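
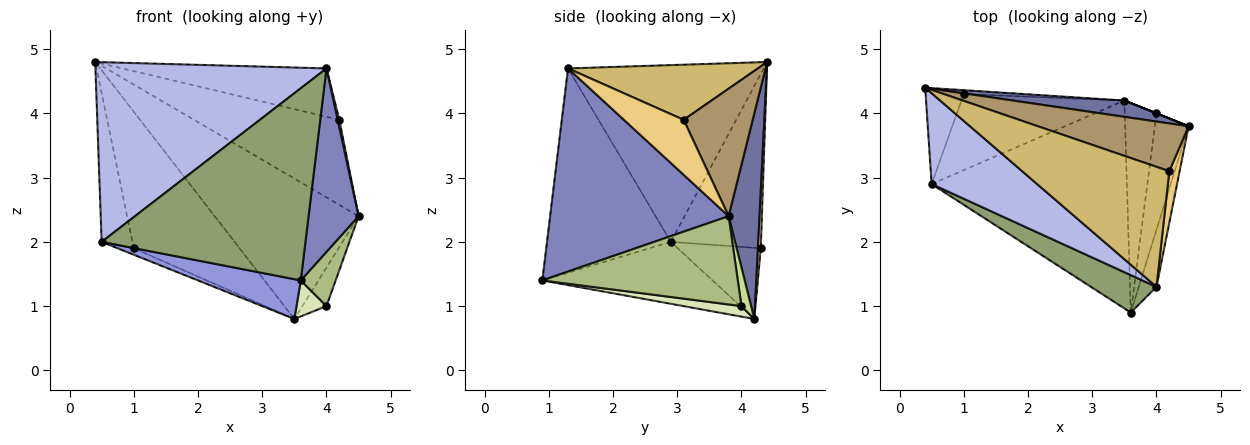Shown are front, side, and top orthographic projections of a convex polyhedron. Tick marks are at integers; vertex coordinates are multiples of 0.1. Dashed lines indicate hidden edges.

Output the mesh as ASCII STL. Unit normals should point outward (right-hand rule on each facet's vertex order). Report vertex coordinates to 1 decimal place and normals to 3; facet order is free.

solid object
 facet normal 0.208 0.972 0.113
  outer loop
   vertex 3.5 4.2 0.8
   vertex 0.4 4.4 4.8
   vertex 4.5 3.8 2.4
  endloop
 endfacet
 facet normal 0.960 -0.269 -0.084
  outer loop
   vertex 4.0 1.3 4.7
   vertex 3.6 0.9 1.4
   vertex 4.5 3.8 2.4
  endloop
 endfacet
 facet normal -0.297 -0.180 -0.938
  outer loop
   vertex 0.5 2.9 2.0
   vertex 3.5 4.2 0.8
   vertex 3.6 0.9 1.4
  endloop
 endfacet
 facet normal -0.603 -0.712 0.360
  outer loop
   vertex 0.5 2.9 2.0
   vertex 4.0 1.3 4.7
   vertex 0.4 4.4 4.8
  endloop
 endfacet
 facet normal -0.512 -0.843 0.164
  outer loop
   vertex 0.5 2.9 2.0
   vertex 3.6 0.9 1.4
   vertex 4.0 1.3 4.7
  endloop
 endfacet
 facet normal 0.921 -0.164 -0.353
  outer loop
   vertex 4.0 4.0 1.0
   vertex 4.5 3.8 2.4
   vertex 3.6 0.9 1.4
  endloop
 endfacet
 facet normal 0.371 0.928 0.000
  outer loop
   vertex 4.0 4.0 1.0
   vertex 3.5 4.2 0.8
   vertex 4.5 3.8 2.4
  endloop
 endfacet
 facet normal 0.310 -0.161 -0.937
  outer loop
   vertex 4.0 4.0 1.0
   vertex 3.6 0.9 1.4
   vertex 3.5 4.2 0.8
  endloop
 endfacet
 facet normal 0.383 0.805 0.452
  outer loop
   vertex 4.2 3.1 3.9
   vertex 4.5 3.8 2.4
   vertex 0.4 4.4 4.8
  endloop
 endfacet
 facet normal 0.328 0.353 0.876
  outer loop
   vertex 4.2 3.1 3.9
   vertex 0.4 4.4 4.8
   vertex 4.0 1.3 4.7
  endloop
 endfacet
 facet normal 0.983 -0.028 0.184
  outer loop
   vertex 4.2 3.1 3.9
   vertex 4.0 1.3 4.7
   vertex 4.5 3.8 2.4
  endloop
 endfacet
 facet normal 0.027 0.999 -0.029
  outer loop
   vertex 1.0 4.3 1.9
   vertex 0.4 4.4 4.8
   vertex 3.5 4.2 0.8
  endloop
 endfacet
 facet normal -0.927 0.316 -0.203
  outer loop
   vertex 1.0 4.3 1.9
   vertex 0.5 2.9 2.0
   vertex 0.4 4.4 4.8
  endloop
 endfacet
 facet normal -0.399 0.077 -0.914
  outer loop
   vertex 1.0 4.3 1.9
   vertex 3.5 4.2 0.8
   vertex 0.5 2.9 2.0
  endloop
 endfacet
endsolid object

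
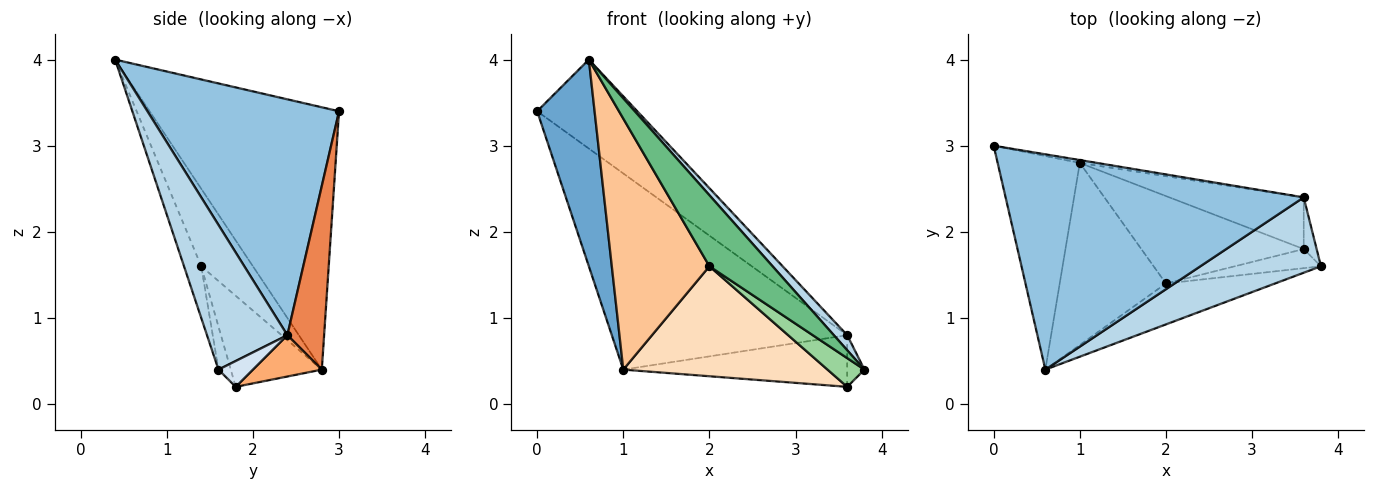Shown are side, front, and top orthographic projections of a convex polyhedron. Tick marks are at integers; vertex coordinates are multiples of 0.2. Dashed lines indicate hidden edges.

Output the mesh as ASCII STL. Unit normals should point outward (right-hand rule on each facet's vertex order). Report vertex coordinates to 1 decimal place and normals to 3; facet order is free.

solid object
 facet normal -0.917 -0.278 -0.287
  outer loop
   vertex 1.0 2.8 0.4
   vertex 0.6 0.4 4.0
   vertex 0.0 3.0 3.4
  endloop
 endfacet
 facet normal 0.590 0.308 0.746
  outer loop
   vertex 3.6 2.4 0.8
   vertex 0.0 3.0 3.4
   vertex 0.6 0.4 4.0
  endloop
 endfacet
 facet normal 0.762 -0.127 0.635
  outer loop
   vertex 3.6 2.4 0.8
   vertex 0.6 0.4 4.0
   vertex 3.8 1.6 0.4
  endloop
 endfacet
 facet normal 0.816 0.408 -0.408
  outer loop
   vertex 3.6 2.4 0.8
   vertex 3.8 1.6 0.4
   vertex 3.6 1.8 0.2
  endloop
 endfacet
 facet normal 0.154 0.988 -0.014
  outer loop
   vertex 3.6 2.4 0.8
   vertex 1.0 2.8 0.4
   vertex 0.0 3.0 3.4
  endloop
 endfacet
 facet normal 0.213 0.691 -0.691
  outer loop
   vertex 3.6 2.4 0.8
   vertex 3.6 1.8 0.2
   vertex 1.0 2.8 0.4
  endloop
 endfacet
 facet normal -0.394 -0.744 -0.540
  outer loop
   vertex 2.0 1.4 1.6
   vertex 0.6 0.4 4.0
   vertex 1.0 2.8 0.4
  endloop
 endfacet
 facet normal -0.329 -0.739 -0.588
  outer loop
   vertex 2.0 1.4 1.6
   vertex 1.0 2.8 0.4
   vertex 3.6 1.8 0.2
  endloop
 endfacet
 facet normal -0.230 -0.843 -0.486
  outer loop
   vertex 2.0 1.4 1.6
   vertex 3.8 1.6 0.4
   vertex 0.6 0.4 4.0
  endloop
 endfacet
 facet normal -0.267 -0.802 -0.535
  outer loop
   vertex 2.0 1.4 1.6
   vertex 3.6 1.8 0.2
   vertex 3.8 1.6 0.4
  endloop
 endfacet
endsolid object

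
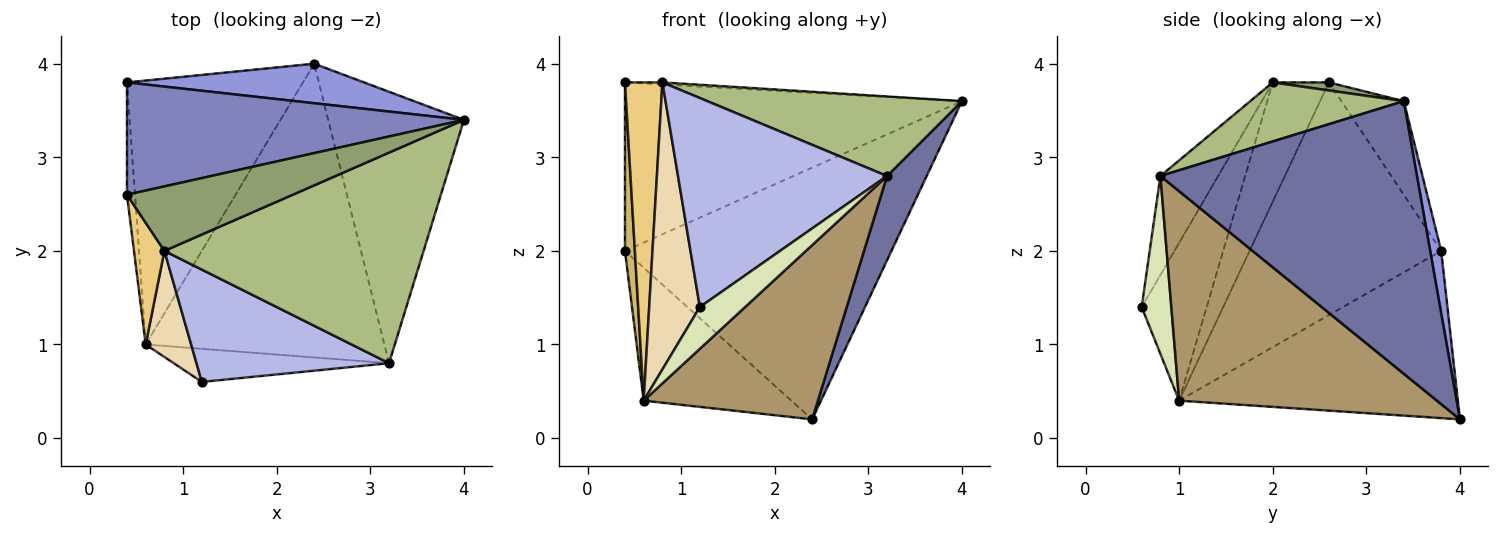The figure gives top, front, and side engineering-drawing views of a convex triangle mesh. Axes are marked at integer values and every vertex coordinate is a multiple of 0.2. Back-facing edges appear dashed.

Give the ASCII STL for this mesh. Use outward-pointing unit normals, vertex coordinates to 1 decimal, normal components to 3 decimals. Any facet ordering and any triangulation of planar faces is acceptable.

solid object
 facet normal 0.887 -0.137 -0.441
  outer loop
   vertex 3.2 0.8 2.8
   vertex 2.4 4.0 0.2
   vertex 4.0 3.4 3.6
  endloop
 endfacet
 facet normal -0.152 0.822 0.548
  outer loop
   vertex 0.4 3.8 2.0
   vertex 0.4 2.6 3.8
   vertex 4.0 3.4 3.6
  endloop
 endfacet
 facet normal 0.041 0.987 0.155
  outer loop
   vertex 0.4 3.8 2.0
   vertex 4.0 3.4 3.6
   vertex 2.4 4.0 0.2
  endloop
 endfacet
 facet normal -0.236 -0.856 0.460
  outer loop
   vertex 0.8 2.0 3.8
   vertex 1.2 0.6 1.4
   vertex 3.2 0.8 2.8
  endloop
 endfacet
 facet normal 0.048 0.032 0.998
  outer loop
   vertex 0.8 2.0 3.8
   vertex 4.0 3.4 3.6
   vertex 0.4 2.6 3.8
  endloop
 endfacet
 facet normal 0.208 -0.346 0.915
  outer loop
   vertex 0.8 2.0 3.8
   vertex 3.2 0.8 2.8
   vertex 4.0 3.4 3.6
  endloop
 endfacet
 facet normal -0.647 0.343 -0.681
  outer loop
   vertex 0.6 1.0 0.4
   vertex 0.4 3.8 2.0
   vertex 2.4 4.0 0.2
  endloop
 endfacet
 facet normal 0.457 -0.697 -0.553
  outer loop
   vertex 0.6 1.0 0.4
   vertex 3.2 0.8 2.8
   vertex 1.2 0.6 1.4
  endloop
 endfacet
 facet normal 0.602 -0.407 -0.687
  outer loop
   vertex 0.6 1.0 0.4
   vertex 2.4 4.0 0.2
   vertex 3.2 0.8 2.8
  endloop
 endfacet
 facet normal -0.998 -0.052 -0.034
  outer loop
   vertex 0.6 1.0 0.4
   vertex 0.4 2.6 3.8
   vertex 0.4 3.8 2.0
  endloop
 endfacet
 facet normal -0.814 -0.543 0.207
  outer loop
   vertex 0.6 1.0 0.4
   vertex 0.8 2.0 3.8
   vertex 0.4 2.6 3.8
  endloop
 endfacet
 facet normal -0.769 -0.600 0.222
  outer loop
   vertex 0.6 1.0 0.4
   vertex 1.2 0.6 1.4
   vertex 0.8 2.0 3.8
  endloop
 endfacet
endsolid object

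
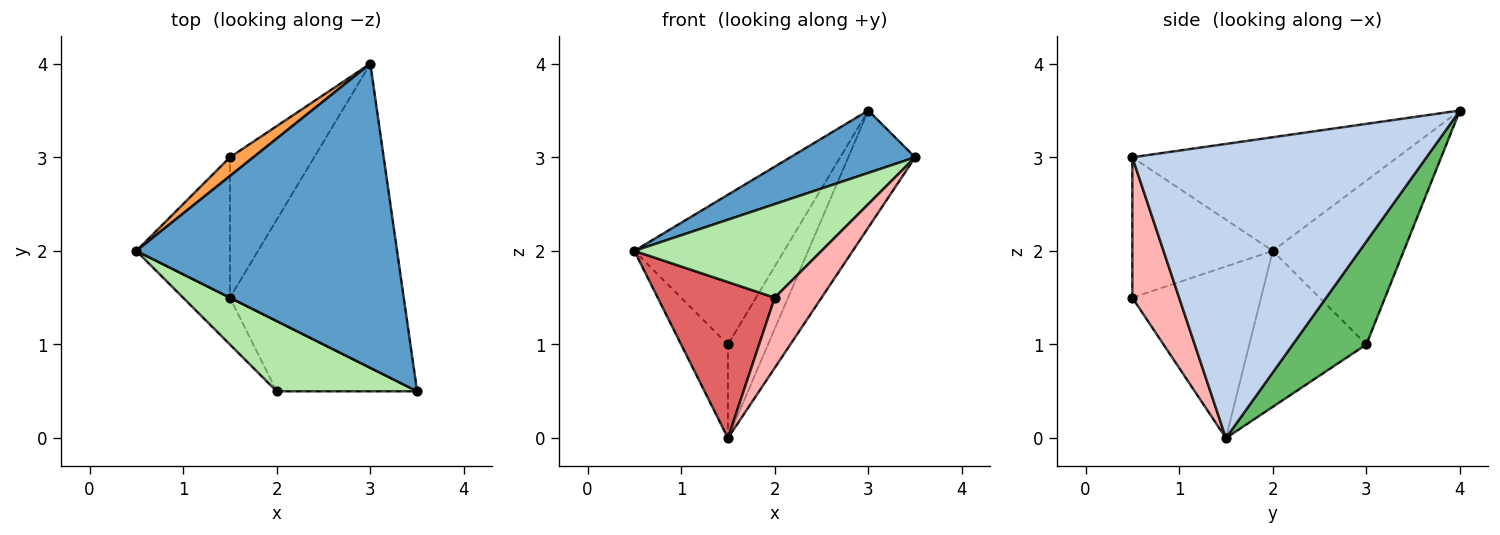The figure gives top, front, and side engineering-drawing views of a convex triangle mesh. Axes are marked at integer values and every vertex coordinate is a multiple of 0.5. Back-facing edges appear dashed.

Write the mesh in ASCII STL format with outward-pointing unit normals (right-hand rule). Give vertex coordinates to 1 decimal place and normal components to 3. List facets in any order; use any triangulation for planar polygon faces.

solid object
 facet normal -0.393 -0.185 0.901
  outer loop
   vertex 3.0 4.0 3.5
   vertex 0.5 2.0 2.0
   vertex 3.5 0.5 3.0
  endloop
 endfacet
 facet normal 0.845 0.192 -0.499
  outer loop
   vertex 1.5 1.5 0.0
   vertex 3.0 4.0 3.5
   vertex 3.5 0.5 3.0
  endloop
 endfacet
 facet normal -0.656 0.749 0.094
  outer loop
   vertex 1.5 3.0 1.0
   vertex 0.5 2.0 2.0
   vertex 3.0 4.0 3.5
  endloop
 endfacet
 facet normal -0.811 0.324 -0.487
  outer loop
   vertex 1.5 3.0 1.0
   vertex 1.5 1.5 0.0
   vertex 0.5 2.0 2.0
  endloop
 endfacet
 facet normal 0.713 0.389 -0.583
  outer loop
   vertex 1.5 3.0 1.0
   vertex 3.0 4.0 3.5
   vertex 1.5 1.5 0.0
  endloop
 endfacet
 facet normal -0.514 -0.686 0.514
  outer loop
   vertex 2.0 0.5 1.5
   vertex 3.5 0.5 3.0
   vertex 0.5 2.0 2.0
  endloop
 endfacet
 facet normal -0.725 -0.659 -0.198
  outer loop
   vertex 2.0 0.5 1.5
   vertex 0.5 2.0 2.0
   vertex 1.5 1.5 0.0
  endloop
 endfacet
 facet normal 0.577 -0.577 -0.577
  outer loop
   vertex 2.0 0.5 1.5
   vertex 1.5 1.5 0.0
   vertex 3.5 0.5 3.0
  endloop
 endfacet
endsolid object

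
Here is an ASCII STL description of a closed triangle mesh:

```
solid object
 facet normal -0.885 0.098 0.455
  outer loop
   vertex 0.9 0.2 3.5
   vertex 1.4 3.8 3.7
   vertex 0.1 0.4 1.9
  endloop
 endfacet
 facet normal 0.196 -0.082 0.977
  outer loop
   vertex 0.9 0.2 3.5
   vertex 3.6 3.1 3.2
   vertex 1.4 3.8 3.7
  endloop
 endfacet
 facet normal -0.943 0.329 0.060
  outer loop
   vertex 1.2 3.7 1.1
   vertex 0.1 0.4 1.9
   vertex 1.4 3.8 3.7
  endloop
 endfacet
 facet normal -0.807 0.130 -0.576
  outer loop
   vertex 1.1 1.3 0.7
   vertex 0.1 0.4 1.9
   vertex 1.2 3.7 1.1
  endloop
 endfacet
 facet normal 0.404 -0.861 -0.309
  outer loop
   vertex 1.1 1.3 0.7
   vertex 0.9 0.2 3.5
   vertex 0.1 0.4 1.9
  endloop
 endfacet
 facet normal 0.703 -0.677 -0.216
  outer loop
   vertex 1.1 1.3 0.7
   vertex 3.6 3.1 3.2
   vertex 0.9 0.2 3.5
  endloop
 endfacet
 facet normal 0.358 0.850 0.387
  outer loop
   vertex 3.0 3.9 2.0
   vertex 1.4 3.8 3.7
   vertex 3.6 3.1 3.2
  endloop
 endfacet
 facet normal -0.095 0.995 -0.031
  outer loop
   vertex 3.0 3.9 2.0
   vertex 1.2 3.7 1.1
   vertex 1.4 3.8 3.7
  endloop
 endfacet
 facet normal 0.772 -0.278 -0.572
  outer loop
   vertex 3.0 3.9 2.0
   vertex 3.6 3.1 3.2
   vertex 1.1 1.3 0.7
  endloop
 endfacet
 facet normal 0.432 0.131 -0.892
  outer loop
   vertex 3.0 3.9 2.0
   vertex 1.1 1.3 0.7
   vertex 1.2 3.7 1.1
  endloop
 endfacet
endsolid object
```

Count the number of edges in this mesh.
15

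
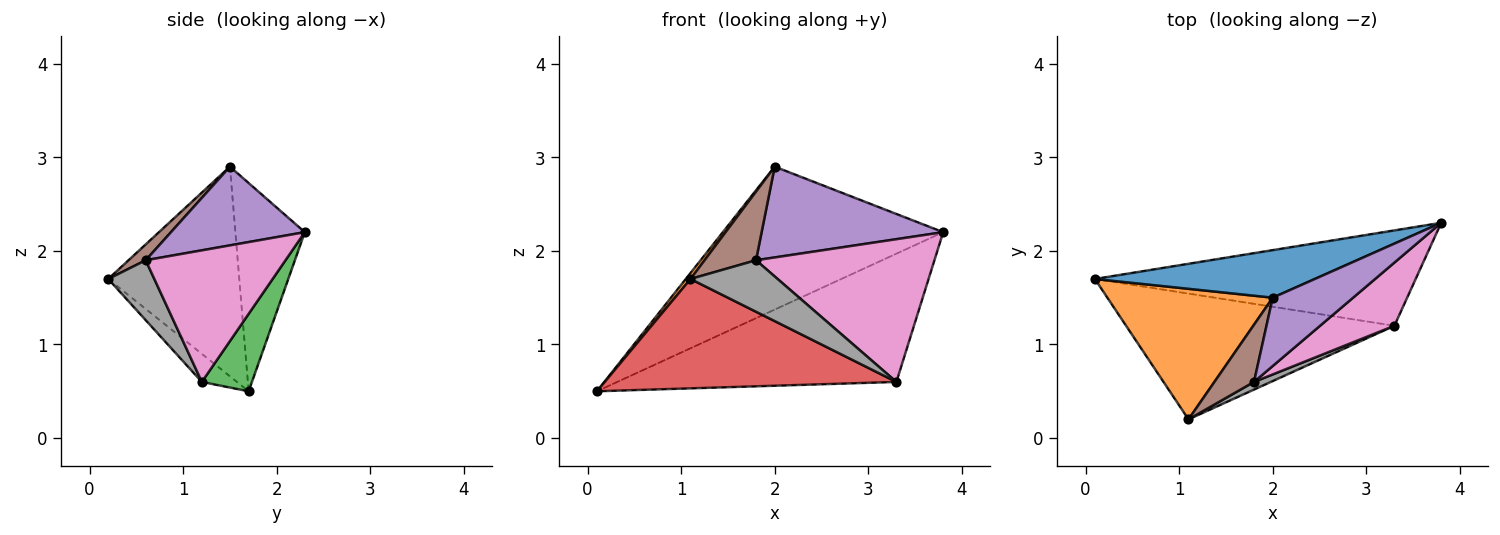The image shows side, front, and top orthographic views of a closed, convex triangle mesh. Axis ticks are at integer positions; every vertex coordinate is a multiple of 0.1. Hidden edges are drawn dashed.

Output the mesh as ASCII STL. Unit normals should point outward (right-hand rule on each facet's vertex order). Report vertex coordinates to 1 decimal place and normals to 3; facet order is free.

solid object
 facet normal -0.286 0.909 0.302
  outer loop
   vertex 2.0 1.5 2.9
   vertex 3.8 2.3 2.2
   vertex 0.1 1.7 0.5
  endloop
 endfacet
 facet normal -0.785 -0.028 0.619
  outer loop
   vertex 2.0 1.5 2.9
   vertex 0.1 1.7 0.5
   vertex 1.1 0.2 1.7
  endloop
 endfacet
 facet normal 0.143 0.794 -0.591
  outer loop
   vertex 3.3 1.2 0.6
   vertex 0.1 1.7 0.5
   vertex 3.8 2.3 2.2
  endloop
 endfacet
 facet normal -0.079 -0.654 -0.752
  outer loop
   vertex 3.3 1.2 0.6
   vertex 1.1 0.2 1.7
   vertex 0.1 1.7 0.5
  endloop
 endfacet
 facet normal 0.507 -0.688 0.518
  outer loop
   vertex 1.8 0.6 1.9
   vertex 3.8 2.3 2.2
   vertex 2.0 1.5 2.9
  endloop
 endfacet
 facet normal 0.248 -0.744 0.620
  outer loop
   vertex 1.8 0.6 1.9
   vertex 2.0 1.5 2.9
   vertex 1.1 0.2 1.7
  endloop
 endfacet
 facet normal 0.582 -0.743 0.329
  outer loop
   vertex 1.8 0.6 1.9
   vertex 3.3 1.2 0.6
   vertex 3.8 2.3 2.2
  endloop
 endfacet
 facet normal 0.464 -0.876 0.130
  outer loop
   vertex 1.8 0.6 1.9
   vertex 1.1 0.2 1.7
   vertex 3.3 1.2 0.6
  endloop
 endfacet
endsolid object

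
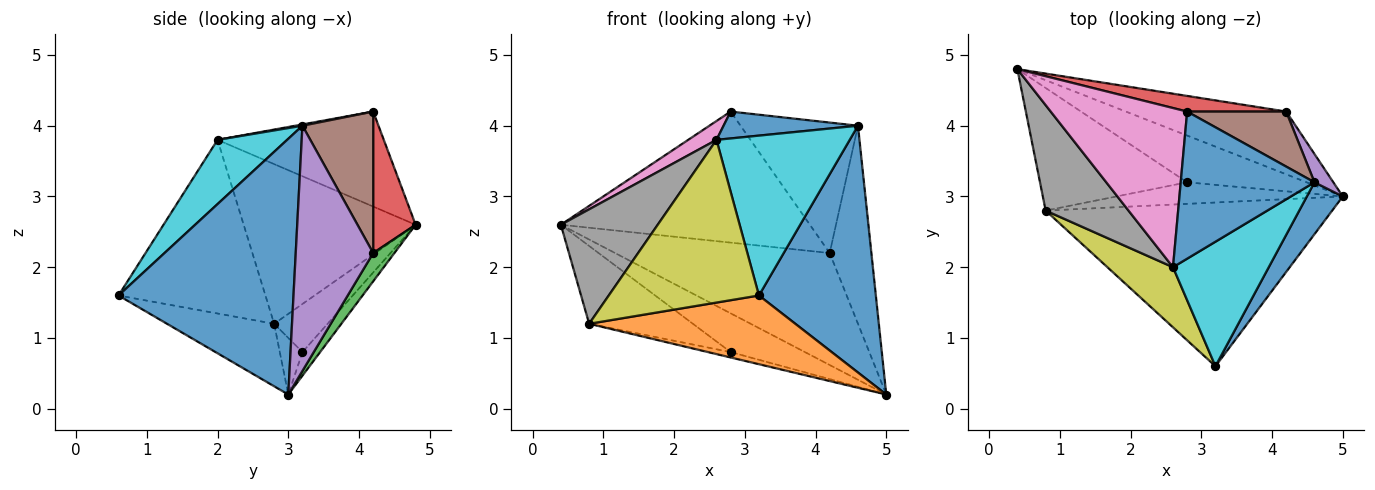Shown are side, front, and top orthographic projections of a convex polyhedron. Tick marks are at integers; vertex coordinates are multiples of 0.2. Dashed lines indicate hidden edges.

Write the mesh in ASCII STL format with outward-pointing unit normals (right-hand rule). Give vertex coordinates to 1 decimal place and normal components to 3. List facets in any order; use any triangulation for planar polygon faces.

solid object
 facet normal 0.826 -0.552 0.116
  outer loop
   vertex 4.6 3.2 4.0
   vertex 3.2 0.6 1.6
   vertex 5.0 3.0 0.2
  endloop
 endfacet
 facet normal -0.197 -0.379 -0.904
  outer loop
   vertex 0.8 2.8 1.2
   vertex 5.0 3.0 0.2
   vertex 3.2 0.6 1.6
  endloop
 endfacet
 facet normal 0.086 0.869 -0.487
  outer loop
   vertex 4.2 4.2 2.2
   vertex 5.0 3.0 0.2
   vertex 0.4 4.8 2.6
  endloop
 endfacet
 facet normal 0.167 0.979 0.117
  outer loop
   vertex 4.2 4.2 2.2
   vertex 0.4 4.8 2.6
   vertex 2.8 4.2 4.2
  endloop
 endfacet
 facet normal 0.878 0.473 0.068
  outer loop
   vertex 4.2 4.2 2.2
   vertex 4.6 3.2 4.0
   vertex 5.0 3.0 0.2
  endloop
 endfacet
 facet normal 0.485 0.806 0.340
  outer loop
   vertex 4.2 4.2 2.2
   vertex 2.8 4.2 4.2
   vertex 4.6 3.2 4.0
  endloop
 endfacet
 facet normal -0.569 -0.097 0.817
  outer loop
   vertex 2.6 2.0 3.8
   vertex 2.8 4.2 4.2
   vertex 0.4 4.8 2.6
  endloop
 endfacet
 facet normal -0.794 -0.447 0.412
  outer loop
   vertex 2.6 2.0 3.8
   vertex 0.4 4.8 2.6
   vertex 0.8 2.8 1.2
  endloop
 endfacet
 facet normal -0.676 -0.691 0.255
  outer loop
   vertex 2.6 2.0 3.8
   vertex 0.8 2.8 1.2
   vertex 3.2 0.6 1.6
  endloop
 endfacet
 facet normal 0.381 -0.730 0.568
  outer loop
   vertex 2.6 2.0 3.8
   vertex 3.2 0.6 1.6
   vertex 4.6 3.2 4.0
  endloop
 endfacet
 facet normal 0.009 -0.180 0.984
  outer loop
   vertex 2.6 2.0 3.8
   vertex 4.6 3.2 4.0
   vertex 2.8 4.2 4.2
  endloop
 endfacet
 facet normal -0.150 0.631 -0.761
  outer loop
   vertex 2.8 3.2 0.8
   vertex 0.4 4.8 2.6
   vertex 5.0 3.0 0.2
  endloop
 endfacet
 facet normal -0.266 0.517 -0.814
  outer loop
   vertex 2.8 3.2 0.8
   vertex 0.8 2.8 1.2
   vertex 0.4 4.8 2.6
  endloop
 endfacet
 facet normal -0.236 0.236 -0.943
  outer loop
   vertex 2.8 3.2 0.8
   vertex 5.0 3.0 0.2
   vertex 0.8 2.8 1.2
  endloop
 endfacet
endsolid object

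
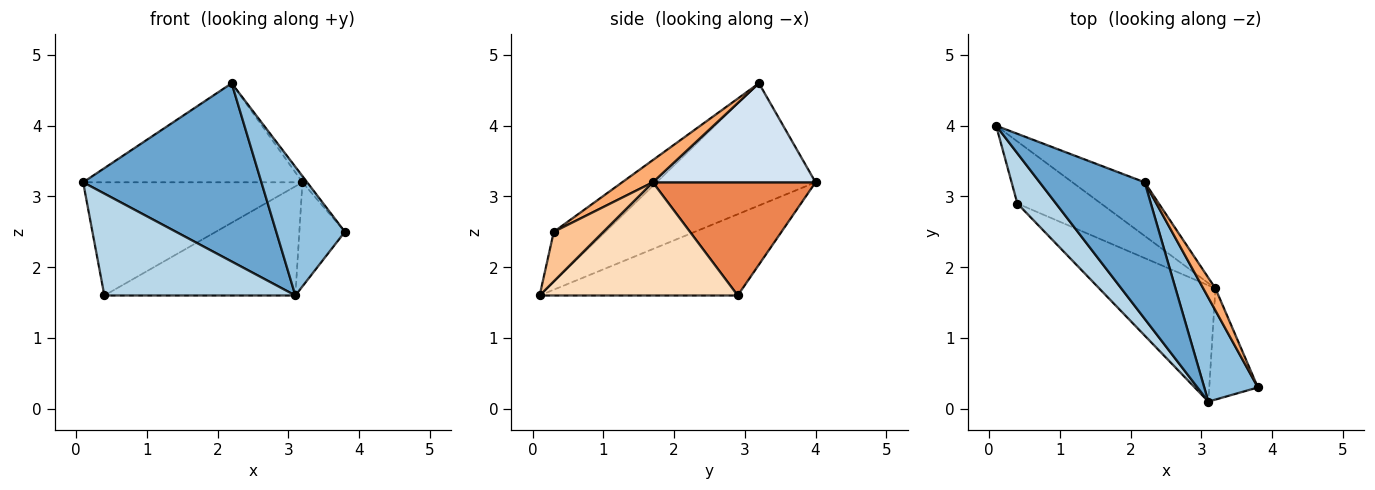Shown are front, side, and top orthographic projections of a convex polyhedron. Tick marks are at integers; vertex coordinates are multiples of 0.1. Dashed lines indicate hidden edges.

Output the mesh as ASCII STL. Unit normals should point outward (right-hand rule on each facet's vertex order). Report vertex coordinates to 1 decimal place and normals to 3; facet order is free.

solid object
 facet normal -0.578 -0.648 0.496
  outer loop
   vertex 3.1 0.1 1.6
   vertex 2.2 3.2 4.6
   vertex 0.1 4.0 3.2
  endloop
 endfacet
 facet normal -0.505 -0.671 0.542
  outer loop
   vertex 3.1 0.1 1.6
   vertex 3.8 0.3 2.5
   vertex 2.2 3.2 4.6
  endloop
 endfacet
 facet normal -0.681 -0.657 0.324
  outer loop
   vertex 3.1 0.1 1.6
   vertex 0.1 4.0 3.2
   vertex 0.4 2.9 1.6
  endloop
 endfacet
 facet normal 0.546 0.736 -0.399
  outer loop
   vertex 3.2 1.7 3.2
   vertex 0.1 4.0 3.2
   vertex 2.2 3.2 4.6
  endloop
 endfacet
 facet normal 0.545 0.735 -0.403
  outer loop
   vertex 3.2 1.7 3.2
   vertex 0.4 2.9 1.6
   vertex 0.1 4.0 3.2
  endloop
 endfacet
 facet normal 0.869 0.134 0.477
  outer loop
   vertex 3.2 1.7 3.2
   vertex 2.2 3.2 4.6
   vertex 3.8 0.3 2.5
  endloop
 endfacet
 facet normal 0.597 0.549 -0.586
  outer loop
   vertex 3.2 1.7 3.2
   vertex 3.8 0.3 2.5
   vertex 3.1 0.1 1.6
  endloop
 endfacet
 facet normal 0.579 0.558 -0.594
  outer loop
   vertex 3.2 1.7 3.2
   vertex 3.1 0.1 1.6
   vertex 0.4 2.9 1.6
  endloop
 endfacet
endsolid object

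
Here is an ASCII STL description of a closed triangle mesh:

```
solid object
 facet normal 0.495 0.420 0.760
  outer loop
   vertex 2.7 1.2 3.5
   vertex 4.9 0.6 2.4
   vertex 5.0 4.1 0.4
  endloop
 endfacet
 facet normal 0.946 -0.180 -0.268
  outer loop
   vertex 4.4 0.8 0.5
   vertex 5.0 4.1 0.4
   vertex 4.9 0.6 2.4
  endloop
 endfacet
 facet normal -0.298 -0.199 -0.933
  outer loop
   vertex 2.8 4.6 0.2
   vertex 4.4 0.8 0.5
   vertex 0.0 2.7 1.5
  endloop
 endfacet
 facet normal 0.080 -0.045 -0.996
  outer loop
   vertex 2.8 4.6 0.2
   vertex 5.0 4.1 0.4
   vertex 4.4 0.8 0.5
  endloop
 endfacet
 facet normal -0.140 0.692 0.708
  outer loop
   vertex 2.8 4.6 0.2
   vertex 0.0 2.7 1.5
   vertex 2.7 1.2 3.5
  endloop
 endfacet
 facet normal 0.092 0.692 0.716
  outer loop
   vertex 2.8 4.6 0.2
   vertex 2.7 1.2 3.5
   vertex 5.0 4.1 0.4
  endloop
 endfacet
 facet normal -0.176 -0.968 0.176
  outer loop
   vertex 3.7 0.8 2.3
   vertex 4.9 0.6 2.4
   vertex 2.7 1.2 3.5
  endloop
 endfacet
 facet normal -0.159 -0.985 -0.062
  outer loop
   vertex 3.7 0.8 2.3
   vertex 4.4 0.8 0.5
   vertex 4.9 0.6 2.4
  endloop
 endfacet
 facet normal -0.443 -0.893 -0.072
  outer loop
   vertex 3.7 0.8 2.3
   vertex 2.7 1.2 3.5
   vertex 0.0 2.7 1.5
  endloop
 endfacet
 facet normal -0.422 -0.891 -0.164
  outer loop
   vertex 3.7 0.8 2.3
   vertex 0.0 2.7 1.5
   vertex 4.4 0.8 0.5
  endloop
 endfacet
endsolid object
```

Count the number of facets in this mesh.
10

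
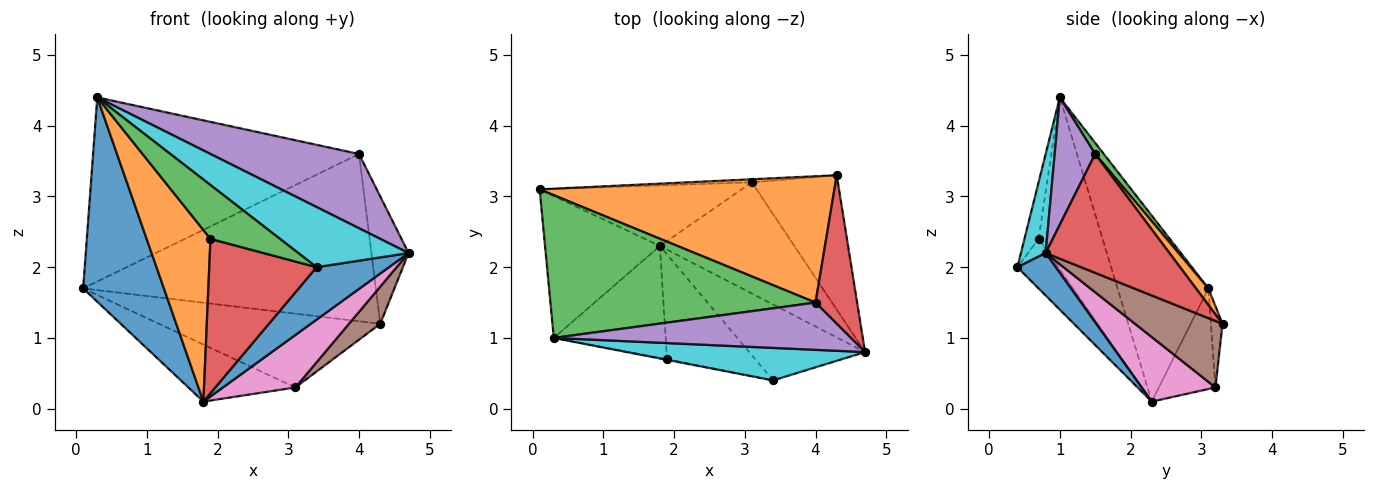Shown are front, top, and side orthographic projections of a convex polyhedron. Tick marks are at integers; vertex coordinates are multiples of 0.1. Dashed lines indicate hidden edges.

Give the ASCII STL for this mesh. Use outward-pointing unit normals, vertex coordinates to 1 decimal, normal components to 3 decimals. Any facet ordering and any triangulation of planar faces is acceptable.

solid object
 facet normal -0.678 -0.603 -0.419
  outer loop
   vertex 1.8 2.3 0.1
   vertex 0.3 1.0 4.4
   vertex 0.1 3.1 1.7
  endloop
 endfacet
 facet normal 0.034 0.798 0.602
  outer loop
   vertex 4.0 1.5 3.6
   vertex 4.3 3.3 1.2
   vertex 0.1 3.1 1.7
  endloop
 endfacet
 facet normal 0.026 0.790 0.613
  outer loop
   vertex 4.0 1.5 3.6
   vertex 0.1 3.1 1.7
   vertex 0.3 1.0 4.4
  endloop
 endfacet
 facet normal 0.908 0.272 0.318
  outer loop
   vertex 4.0 1.5 3.6
   vertex 4.7 0.8 2.2
   vertex 4.3 3.3 1.2
  endloop
 endfacet
 facet normal 0.224 -0.822 0.523
  outer loop
   vertex 4.0 1.5 3.6
   vertex 0.3 1.0 4.4
   vertex 4.7 0.8 2.2
  endloop
 endfacet
 facet normal 0.597 -0.214 -0.773
  outer loop
   vertex 3.1 3.2 0.3
   vertex 4.3 3.3 1.2
   vertex 4.7 0.8 2.2
  endloop
 endfacet
 facet normal 0.398 -0.391 -0.830
  outer loop
   vertex 3.1 3.2 0.3
   vertex 4.7 0.8 2.2
   vertex 1.8 2.3 0.1
  endloop
 endfacet
 facet normal -0.052 0.998 -0.041
  outer loop
   vertex 3.1 3.2 0.3
   vertex 0.1 3.1 1.7
   vertex 4.3 3.3 1.2
  endloop
 endfacet
 facet normal -0.341 0.644 -0.684
  outer loop
   vertex 3.1 3.2 0.3
   vertex 1.8 2.3 0.1
   vertex 0.1 3.1 1.7
  endloop
 endfacet
 facet normal 0.194 -0.863 0.466
  outer loop
   vertex 3.4 0.4 2.0
   vertex 4.7 0.8 2.2
   vertex 0.3 1.0 4.4
  endloop
 endfacet
 facet normal 0.289 -0.544 -0.788
  outer loop
   vertex 3.4 0.4 2.0
   vertex 1.8 2.3 0.1
   vertex 4.7 0.8 2.2
  endloop
 endfacet
 facet normal -0.643 -0.641 -0.418
  outer loop
   vertex 1.9 0.7 2.4
   vertex 0.3 1.0 4.4
   vertex 1.8 2.3 0.1
  endloop
 endfacet
 facet normal -0.199 -0.980 -0.012
  outer loop
   vertex 1.9 0.7 2.4
   vertex 3.4 0.4 2.0
   vertex 0.3 1.0 4.4
  endloop
 endfacet
 facet normal -0.301 -0.789 -0.536
  outer loop
   vertex 1.9 0.7 2.4
   vertex 1.8 2.3 0.1
   vertex 3.4 0.4 2.0
  endloop
 endfacet
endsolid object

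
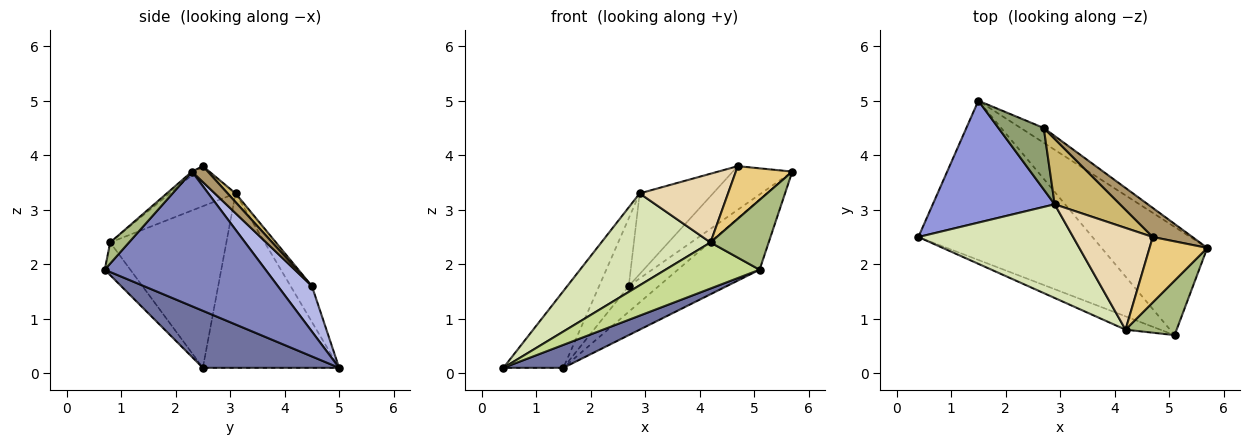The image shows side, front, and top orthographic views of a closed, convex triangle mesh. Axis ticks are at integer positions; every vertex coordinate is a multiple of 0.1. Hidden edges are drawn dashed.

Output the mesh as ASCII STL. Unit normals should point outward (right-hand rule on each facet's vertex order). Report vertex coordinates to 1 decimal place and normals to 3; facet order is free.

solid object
 facet normal 0.309 -0.136 -0.941
  outer loop
   vertex 5.1 0.7 1.9
   vertex 0.4 2.5 0.1
   vertex 1.5 5.0 0.1
  endloop
 endfacet
 facet normal 0.730 0.371 -0.573
  outer loop
   vertex 5.1 0.7 1.9
   vertex 1.5 5.0 0.1
   vertex 5.7 2.3 3.7
  endloop
 endfacet
 facet normal -0.771 0.339 0.539
  outer loop
   vertex 2.9 3.1 3.3
   vertex 1.5 5.0 0.1
   vertex 0.4 2.5 0.1
  endloop
 endfacet
 facet normal 0.702 0.617 -0.356
  outer loop
   vertex 2.7 4.5 1.6
   vertex 5.7 2.3 3.7
   vertex 1.5 5.0 0.1
  endloop
 endfacet
 facet normal -0.470 0.654 0.594
  outer loop
   vertex 2.7 4.5 1.6
   vertex 1.5 5.0 0.1
   vertex 2.9 3.1 3.3
  endloop
 endfacet
 facet normal 0.247 -0.764 0.597
  outer loop
   vertex 4.2 0.8 2.4
   vertex 5.1 0.7 1.9
   vertex 5.7 2.3 3.7
  endloop
 endfacet
 facet normal -0.253 -0.929 -0.269
  outer loop
   vertex 4.2 0.8 2.4
   vertex 0.4 2.5 0.1
   vertex 5.1 0.7 1.9
  endloop
 endfacet
 facet normal -0.598 -0.562 0.572
  outer loop
   vertex 4.2 0.8 2.4
   vertex 2.9 3.1 3.3
   vertex 0.4 2.5 0.1
  endloop
 endfacet
 facet normal 0.217 0.812 0.542
  outer loop
   vertex 4.7 2.5 3.8
   vertex 5.7 2.3 3.7
   vertex 2.7 4.5 1.6
  endloop
 endfacet
 facet normal 0.084 0.774 0.628
  outer loop
   vertex 4.7 2.5 3.8
   vertex 2.7 4.5 1.6
   vertex 2.9 3.1 3.3
  endloop
 endfacet
 facet normal -0.048 -0.627 0.778
  outer loop
   vertex 4.7 2.5 3.8
   vertex 4.2 0.8 2.4
   vertex 5.7 2.3 3.7
  endloop
 endfacet
 facet normal -0.385 -0.517 0.765
  outer loop
   vertex 4.7 2.5 3.8
   vertex 2.9 3.1 3.3
   vertex 4.2 0.8 2.4
  endloop
 endfacet
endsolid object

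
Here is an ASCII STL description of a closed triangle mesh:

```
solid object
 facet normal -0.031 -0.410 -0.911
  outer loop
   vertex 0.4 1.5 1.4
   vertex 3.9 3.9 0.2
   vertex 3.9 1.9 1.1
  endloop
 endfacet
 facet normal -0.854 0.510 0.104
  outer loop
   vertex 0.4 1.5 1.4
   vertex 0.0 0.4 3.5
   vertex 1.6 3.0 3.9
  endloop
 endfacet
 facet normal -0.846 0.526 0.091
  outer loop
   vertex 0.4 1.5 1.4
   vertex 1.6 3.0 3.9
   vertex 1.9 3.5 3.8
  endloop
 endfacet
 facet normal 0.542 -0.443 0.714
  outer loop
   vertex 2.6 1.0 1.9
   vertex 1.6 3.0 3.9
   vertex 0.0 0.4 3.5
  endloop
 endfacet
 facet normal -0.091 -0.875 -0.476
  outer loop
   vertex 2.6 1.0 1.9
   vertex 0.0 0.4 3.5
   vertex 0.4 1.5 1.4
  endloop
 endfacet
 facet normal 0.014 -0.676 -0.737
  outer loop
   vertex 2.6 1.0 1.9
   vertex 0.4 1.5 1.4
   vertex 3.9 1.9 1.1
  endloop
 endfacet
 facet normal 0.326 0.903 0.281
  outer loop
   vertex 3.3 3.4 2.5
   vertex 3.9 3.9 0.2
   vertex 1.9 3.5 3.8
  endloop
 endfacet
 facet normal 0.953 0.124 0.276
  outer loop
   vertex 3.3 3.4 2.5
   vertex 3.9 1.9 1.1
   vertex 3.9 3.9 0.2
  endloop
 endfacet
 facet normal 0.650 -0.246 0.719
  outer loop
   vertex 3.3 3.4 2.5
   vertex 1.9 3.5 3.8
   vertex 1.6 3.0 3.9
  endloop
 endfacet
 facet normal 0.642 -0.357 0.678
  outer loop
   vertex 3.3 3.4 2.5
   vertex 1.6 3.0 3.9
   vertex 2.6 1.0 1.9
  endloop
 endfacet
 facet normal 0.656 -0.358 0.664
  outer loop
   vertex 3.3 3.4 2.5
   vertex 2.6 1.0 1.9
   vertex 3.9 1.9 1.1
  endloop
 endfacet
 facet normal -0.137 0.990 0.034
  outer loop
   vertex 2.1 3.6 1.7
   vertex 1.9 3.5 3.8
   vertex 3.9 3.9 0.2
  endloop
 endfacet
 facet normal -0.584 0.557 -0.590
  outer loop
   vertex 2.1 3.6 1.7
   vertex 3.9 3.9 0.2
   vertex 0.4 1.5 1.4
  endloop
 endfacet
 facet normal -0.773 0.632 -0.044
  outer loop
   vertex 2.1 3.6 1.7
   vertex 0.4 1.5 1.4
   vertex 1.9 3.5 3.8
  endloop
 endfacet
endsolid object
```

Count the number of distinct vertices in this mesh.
9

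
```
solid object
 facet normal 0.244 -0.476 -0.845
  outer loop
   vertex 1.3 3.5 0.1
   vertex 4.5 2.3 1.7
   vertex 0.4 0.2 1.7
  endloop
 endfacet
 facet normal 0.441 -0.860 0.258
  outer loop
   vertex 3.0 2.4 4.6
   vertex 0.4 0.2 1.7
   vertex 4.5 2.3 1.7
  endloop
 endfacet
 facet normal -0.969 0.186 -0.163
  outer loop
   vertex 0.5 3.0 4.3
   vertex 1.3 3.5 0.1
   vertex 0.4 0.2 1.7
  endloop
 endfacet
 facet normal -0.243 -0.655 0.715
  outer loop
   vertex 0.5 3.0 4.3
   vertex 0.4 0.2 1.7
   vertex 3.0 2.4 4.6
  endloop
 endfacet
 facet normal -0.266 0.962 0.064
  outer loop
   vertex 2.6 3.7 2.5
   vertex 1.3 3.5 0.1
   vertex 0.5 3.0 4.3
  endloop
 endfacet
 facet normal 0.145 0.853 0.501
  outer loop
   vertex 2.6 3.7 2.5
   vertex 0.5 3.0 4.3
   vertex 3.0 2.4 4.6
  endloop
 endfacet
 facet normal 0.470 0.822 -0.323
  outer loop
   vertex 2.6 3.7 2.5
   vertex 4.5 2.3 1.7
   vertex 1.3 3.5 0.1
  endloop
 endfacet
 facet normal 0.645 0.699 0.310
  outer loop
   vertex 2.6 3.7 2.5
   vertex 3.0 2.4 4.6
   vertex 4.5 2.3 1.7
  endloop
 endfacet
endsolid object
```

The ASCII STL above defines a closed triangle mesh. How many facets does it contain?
8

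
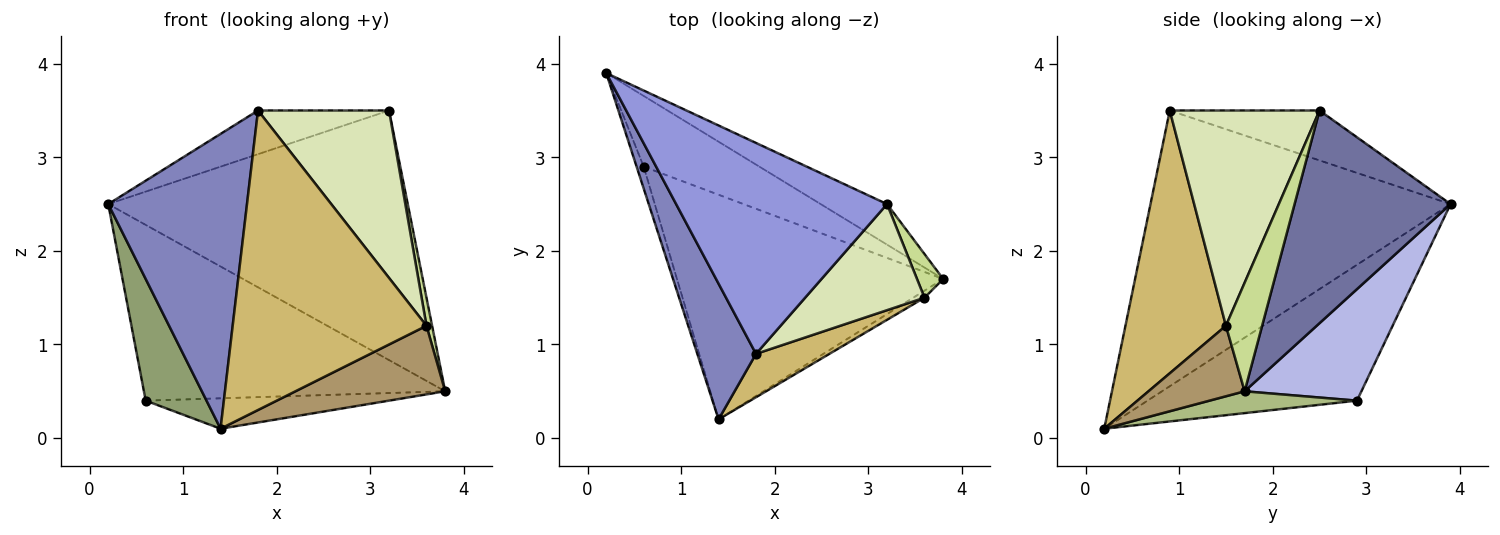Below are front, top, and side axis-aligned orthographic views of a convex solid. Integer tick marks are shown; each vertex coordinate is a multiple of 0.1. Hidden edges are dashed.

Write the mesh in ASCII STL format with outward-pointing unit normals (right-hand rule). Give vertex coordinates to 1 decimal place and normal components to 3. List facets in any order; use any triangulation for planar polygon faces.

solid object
 facet normal 0.457 0.878 -0.143
  outer loop
   vertex 3.2 2.5 3.5
   vertex 3.8 1.7 0.5
   vertex 0.2 3.9 2.5
  endloop
 endfacet
 facet normal -0.891 -0.412 0.190
  outer loop
   vertex 1.8 0.9 3.5
   vertex 0.2 3.9 2.5
   vertex 1.4 0.2 0.1
  endloop
 endfacet
 facet normal -0.226 0.198 0.954
  outer loop
   vertex 1.8 0.9 3.5
   vertex 3.2 2.5 3.5
   vertex 0.2 3.9 2.5
  endloop
 endfacet
 facet normal 0.338 0.873 -0.351
  outer loop
   vertex 0.6 2.9 0.4
   vertex 0.2 3.9 2.5
   vertex 3.8 1.7 0.5
  endloop
 endfacet
 facet normal -0.959 -0.279 -0.050
  outer loop
   vertex 0.6 2.9 0.4
   vertex 1.4 0.2 0.1
   vertex 0.2 3.9 2.5
  endloop
 endfacet
 facet normal 0.081 0.134 -0.988
  outer loop
   vertex 0.6 2.9 0.4
   vertex 3.8 1.7 0.5
   vertex 1.4 0.2 0.1
  endloop
 endfacet
 facet normal 0.961 -0.149 0.232
  outer loop
   vertex 3.6 1.5 1.2
   vertex 3.8 1.7 0.5
   vertex 3.2 2.5 3.5
  endloop
 endfacet
 facet normal 0.695 -0.608 0.385
  outer loop
   vertex 3.6 1.5 1.2
   vertex 3.2 2.5 3.5
   vertex 1.8 0.9 3.5
  endloop
 endfacet
 facet normal 0.538 -0.838 -0.086
  outer loop
   vertex 3.6 1.5 1.2
   vertex 1.4 0.2 0.1
   vertex 3.8 1.7 0.5
  endloop
 endfacet
 facet normal 0.457 -0.881 0.128
  outer loop
   vertex 3.6 1.5 1.2
   vertex 1.8 0.9 3.5
   vertex 1.4 0.2 0.1
  endloop
 endfacet
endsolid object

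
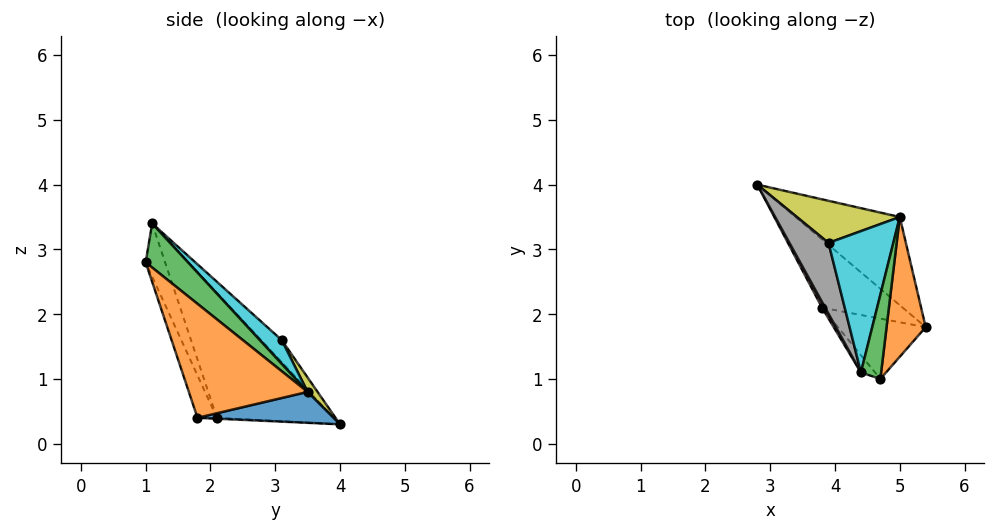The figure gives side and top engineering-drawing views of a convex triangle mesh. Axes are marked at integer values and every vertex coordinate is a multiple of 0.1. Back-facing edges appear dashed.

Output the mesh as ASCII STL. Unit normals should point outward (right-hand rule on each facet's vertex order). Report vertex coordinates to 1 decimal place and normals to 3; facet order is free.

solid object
 facet normal 0.273 0.281 -0.920
  outer loop
   vertex 5.0 3.5 0.8
   vertex 5.4 1.8 0.4
   vertex 2.8 4.0 0.3
  endloop
 endfacet
 facet normal 0.936 0.145 0.321
  outer loop
   vertex 5.0 3.5 0.8
   vertex 4.7 1.0 2.8
   vertex 5.4 1.8 0.4
  endloop
 endfacet
 facet normal 0.887 0.219 0.407
  outer loop
   vertex 5.0 3.5 0.8
   vertex 4.4 1.1 3.4
   vertex 4.7 1.0 2.8
  endloop
 endfacet
 facet normal -0.011 -0.058 -0.998
  outer loop
   vertex 3.8 2.1 0.4
   vertex 2.8 4.0 0.3
   vertex 5.4 1.8 0.4
  endloop
 endfacet
 facet normal -0.172 -0.918 -0.356
  outer loop
   vertex 3.8 2.1 0.4
   vertex 5.4 1.8 0.4
   vertex 4.7 1.0 2.8
  endloop
 endfacet
 facet normal -0.885 -0.465 0.022
  outer loop
   vertex 3.8 2.1 0.4
   vertex 4.4 1.1 3.4
   vertex 2.8 4.0 0.3
  endloop
 endfacet
 facet normal -0.574 -0.804 -0.153
  outer loop
   vertex 3.8 2.1 0.4
   vertex 4.7 1.0 2.8
   vertex 4.4 1.1 3.4
  endloop
 endfacet
 facet normal -0.407 0.553 0.727
  outer loop
   vertex 3.9 3.1 1.6
   vertex 2.8 4.0 0.3
   vertex 4.4 1.1 3.4
  endloop
 endfacet
 facet normal 0.073 0.848 0.525
  outer loop
   vertex 3.9 3.1 1.6
   vertex 5.0 3.5 0.8
   vertex 2.8 4.0 0.3
  endloop
 endfacet
 facet normal 0.252 0.681 0.687
  outer loop
   vertex 3.9 3.1 1.6
   vertex 4.4 1.1 3.4
   vertex 5.0 3.5 0.8
  endloop
 endfacet
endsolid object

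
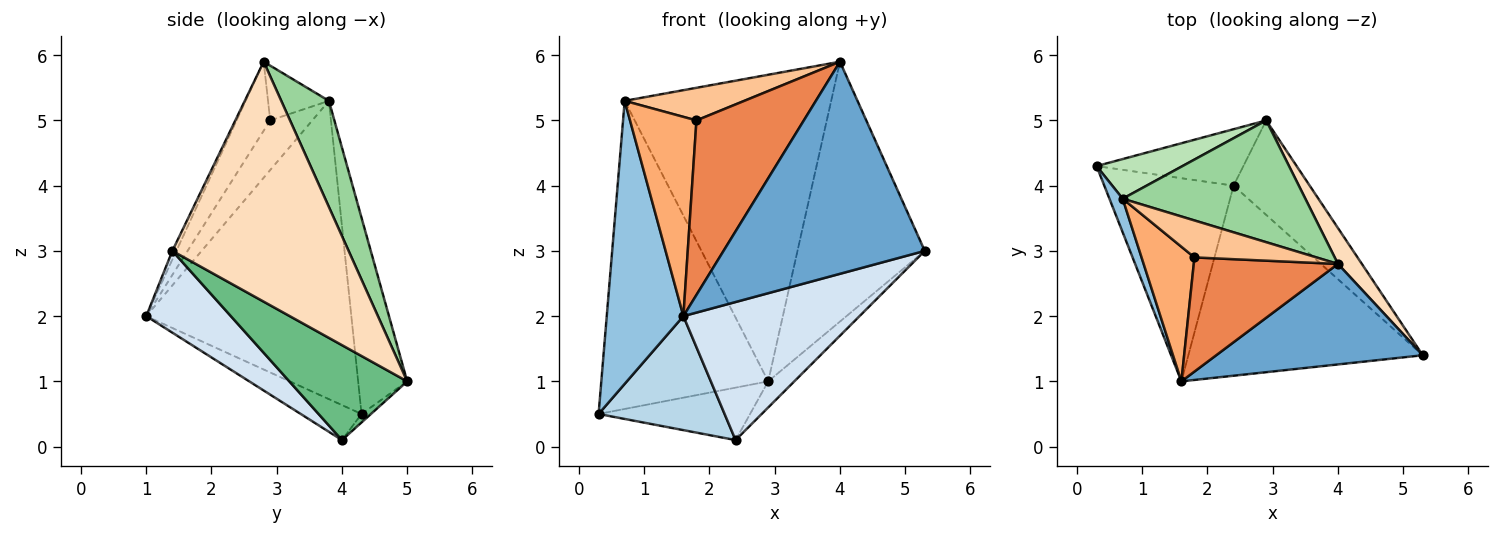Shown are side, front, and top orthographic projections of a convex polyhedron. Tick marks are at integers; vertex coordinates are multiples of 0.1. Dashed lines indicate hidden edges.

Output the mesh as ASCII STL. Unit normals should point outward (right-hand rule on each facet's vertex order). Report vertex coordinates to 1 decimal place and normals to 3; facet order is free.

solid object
 facet normal -0.018 -0.904 0.428
  outer loop
   vertex 4.0 2.8 5.9
   vertex 1.6 1.0 2.0
   vertex 5.3 1.4 3.0
  endloop
 endfacet
 facet normal -0.936 -0.350 0.042
  outer loop
   vertex 0.7 3.8 5.3
   vertex 0.3 4.3 0.5
   vertex 1.6 1.0 2.0
  endloop
 endfacet
 facet normal -0.230 -0.476 -0.849
  outer loop
   vertex 2.4 4.0 0.1
   vertex 1.6 1.0 2.0
   vertex 0.3 4.3 0.5
  endloop
 endfacet
 facet normal 0.272 -0.566 -0.779
  outer loop
   vertex 2.4 4.0 0.1
   vertex 5.3 1.4 3.0
   vertex 1.6 1.0 2.0
  endloop
 endfacet
 facet normal -0.253 -0.810 0.530
  outer loop
   vertex 1.8 2.9 5.0
   vertex 1.6 1.0 2.0
   vertex 4.0 2.8 5.9
  endloop
 endfacet
 facet normal -0.465 -0.734 0.496
  outer loop
   vertex 1.8 2.9 5.0
   vertex 0.7 3.8 5.3
   vertex 1.6 1.0 2.0
  endloop
 endfacet
 facet normal -0.319 -0.627 0.711
  outer loop
   vertex 1.8 2.9 5.0
   vertex 4.0 2.8 5.9
   vertex 0.7 3.8 5.3
  endloop
 endfacet
 facet normal 0.808 0.583 0.081
  outer loop
   vertex 2.9 5.0 1.0
   vertex 4.0 2.8 5.9
   vertex 5.3 1.4 3.0
  endloop
 endfacet
 facet normal 0.769 0.170 -0.616
  outer loop
   vertex 2.9 5.0 1.0
   vertex 5.3 1.4 3.0
   vertex 2.4 4.0 0.1
  endloop
 endfacet
 facet normal 0.210 0.909 0.361
  outer loop
   vertex 2.9 5.0 1.0
   vertex 0.7 3.8 5.3
   vertex 4.0 2.8 5.9
  endloop
 endfacet
 facet normal -0.280 0.952 0.123
  outer loop
   vertex 2.9 5.0 1.0
   vertex 0.3 4.3 0.5
   vertex 0.7 3.8 5.3
  endloop
 endfacet
 facet normal -0.042 0.680 -0.732
  outer loop
   vertex 2.9 5.0 1.0
   vertex 2.4 4.0 0.1
   vertex 0.3 4.3 0.5
  endloop
 endfacet
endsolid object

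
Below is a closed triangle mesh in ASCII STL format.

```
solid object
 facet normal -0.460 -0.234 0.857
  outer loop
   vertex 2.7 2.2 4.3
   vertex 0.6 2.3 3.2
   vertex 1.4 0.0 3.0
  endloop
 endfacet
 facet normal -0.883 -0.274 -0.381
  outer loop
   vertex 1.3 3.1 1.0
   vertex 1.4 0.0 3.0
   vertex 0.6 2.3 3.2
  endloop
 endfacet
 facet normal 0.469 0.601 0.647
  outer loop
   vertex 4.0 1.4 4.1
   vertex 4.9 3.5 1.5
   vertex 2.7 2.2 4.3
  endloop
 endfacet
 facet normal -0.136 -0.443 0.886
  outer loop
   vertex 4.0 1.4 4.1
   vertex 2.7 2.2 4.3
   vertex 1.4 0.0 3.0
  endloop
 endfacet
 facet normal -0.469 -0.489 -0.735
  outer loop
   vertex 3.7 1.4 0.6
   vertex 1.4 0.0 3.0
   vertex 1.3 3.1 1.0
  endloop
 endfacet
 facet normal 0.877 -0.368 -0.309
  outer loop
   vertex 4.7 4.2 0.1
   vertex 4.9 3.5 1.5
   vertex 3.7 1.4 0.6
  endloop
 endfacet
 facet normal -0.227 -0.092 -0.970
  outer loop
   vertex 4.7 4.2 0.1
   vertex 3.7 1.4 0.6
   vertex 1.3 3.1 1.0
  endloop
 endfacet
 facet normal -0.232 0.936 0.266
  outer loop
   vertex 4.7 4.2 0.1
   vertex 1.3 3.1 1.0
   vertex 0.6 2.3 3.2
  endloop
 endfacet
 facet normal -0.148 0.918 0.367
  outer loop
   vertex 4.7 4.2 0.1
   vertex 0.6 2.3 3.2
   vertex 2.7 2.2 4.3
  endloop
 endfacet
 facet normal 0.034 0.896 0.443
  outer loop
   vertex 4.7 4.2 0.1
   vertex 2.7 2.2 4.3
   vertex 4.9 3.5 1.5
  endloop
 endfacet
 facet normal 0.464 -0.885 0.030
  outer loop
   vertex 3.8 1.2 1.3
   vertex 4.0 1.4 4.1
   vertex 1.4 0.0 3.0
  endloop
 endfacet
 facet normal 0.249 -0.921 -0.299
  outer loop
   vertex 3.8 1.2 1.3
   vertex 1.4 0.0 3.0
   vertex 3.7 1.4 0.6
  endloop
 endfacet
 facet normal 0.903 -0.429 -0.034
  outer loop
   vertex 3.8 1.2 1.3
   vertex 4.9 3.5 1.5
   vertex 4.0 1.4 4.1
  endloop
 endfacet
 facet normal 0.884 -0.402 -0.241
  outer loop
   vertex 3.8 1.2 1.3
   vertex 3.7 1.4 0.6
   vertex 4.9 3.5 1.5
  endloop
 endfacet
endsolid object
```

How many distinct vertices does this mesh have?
9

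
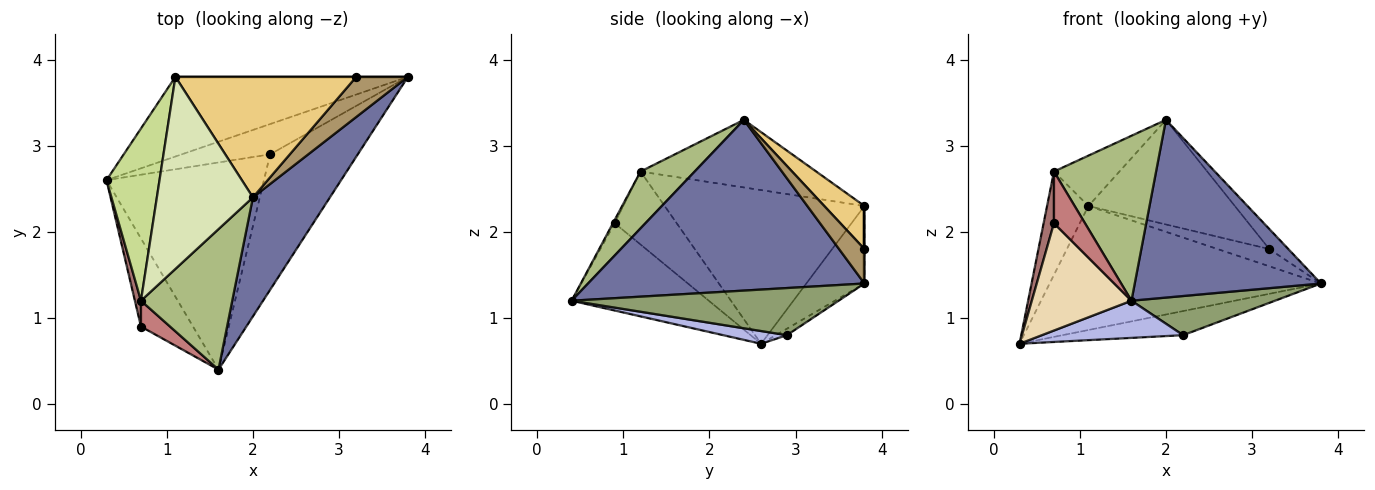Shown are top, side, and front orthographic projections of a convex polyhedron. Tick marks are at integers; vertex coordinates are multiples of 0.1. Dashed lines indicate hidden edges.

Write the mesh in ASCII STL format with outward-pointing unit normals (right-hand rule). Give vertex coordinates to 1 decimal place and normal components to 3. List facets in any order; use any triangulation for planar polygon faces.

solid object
 facet normal 0.777 -0.523 0.350
  outer loop
   vertex 2.0 2.4 3.3
   vertex 1.6 0.4 1.2
   vertex 3.8 3.8 1.4
  endloop
 endfacet
 facet normal -0.177 0.828 -0.532
  outer loop
   vertex 1.1 3.8 2.3
   vertex 3.8 3.8 1.4
   vertex 0.3 2.6 0.7
  endloop
 endfacet
 facet normal -0.057 0.622 -0.781
  outer loop
   vertex 2.2 2.9 0.8
   vertex 0.3 2.6 0.7
   vertex 3.8 3.8 1.4
  endloop
 endfacet
 facet normal 0.079 -0.176 -0.981
  outer loop
   vertex 2.2 2.9 0.8
   vertex 1.6 0.4 1.2
   vertex 0.3 2.6 0.7
  endloop
 endfacet
 facet normal 0.459 -0.247 -0.854
  outer loop
   vertex 2.2 2.9 0.8
   vertex 3.8 3.8 1.4
   vertex 1.6 0.4 1.2
  endloop
 endfacet
 facet normal 0.374 -0.706 0.601
  outer loop
   vertex 0.7 1.2 2.7
   vertex 1.6 0.4 1.2
   vertex 2.0 2.4 3.3
  endloop
 endfacet
 facet normal -0.928 0.192 0.320
  outer loop
   vertex 0.7 1.2 2.7
   vertex 1.1 3.8 2.3
   vertex 0.3 2.6 0.7
  endloop
 endfacet
 facet normal -0.563 0.210 0.800
  outer loop
   vertex 0.7 1.2 2.7
   vertex 2.0 2.4 3.3
   vertex 1.1 3.8 2.3
  endloop
 endfacet
 facet normal 0.512 0.384 0.768
  outer loop
   vertex 3.2 3.8 1.8
   vertex 2.0 2.4 3.3
   vertex 3.8 3.8 1.4
  endloop
 endfacet
 facet normal 0.000 1.000 0.000
  outer loop
   vertex 3.2 3.8 1.8
   vertex 3.8 3.8 1.4
   vertex 1.1 3.8 2.3
  endloop
 endfacet
 facet normal 0.177 0.645 0.744
  outer loop
   vertex 3.2 3.8 1.8
   vertex 1.1 3.8 2.3
   vertex 2.0 2.4 3.3
  endloop
 endfacet
 facet normal -0.729 -0.529 -0.435
  outer loop
   vertex 0.7 0.9 2.1
   vertex 0.3 2.6 0.7
   vertex 1.6 0.4 1.2
  endloop
 endfacet
 facet normal -0.983 -0.164 0.082
  outer loop
   vertex 0.7 0.9 2.1
   vertex 0.7 1.2 2.7
   vertex 0.3 2.6 0.7
  endloop
 endfacet
 facet normal -0.050 -0.893 0.447
  outer loop
   vertex 0.7 0.9 2.1
   vertex 1.6 0.4 1.2
   vertex 0.7 1.2 2.7
  endloop
 endfacet
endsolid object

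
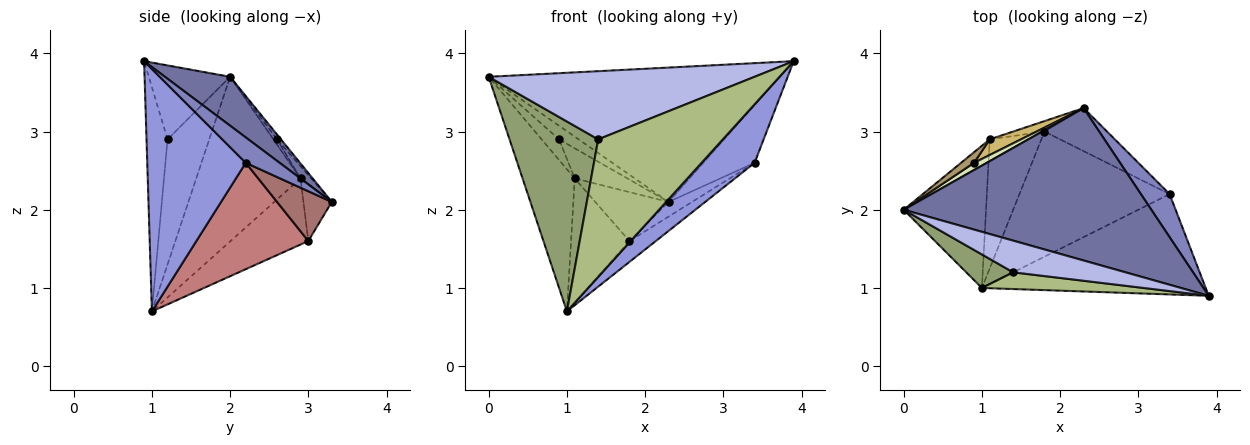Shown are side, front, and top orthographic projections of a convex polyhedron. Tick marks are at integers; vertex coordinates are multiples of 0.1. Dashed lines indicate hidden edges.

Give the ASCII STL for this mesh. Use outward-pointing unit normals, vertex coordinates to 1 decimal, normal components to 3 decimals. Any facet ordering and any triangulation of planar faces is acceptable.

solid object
 facet normal 0.146 0.654 0.742
  outer loop
   vertex 2.3 3.3 2.1
   vertex 0.0 2.0 3.7
   vertex 3.9 0.9 3.9
  endloop
 endfacet
 facet normal 0.468 0.708 0.528
  outer loop
   vertex 3.4 2.2 2.6
   vertex 2.3 3.3 2.1
   vertex 3.9 0.9 3.9
  endloop
 endfacet
 facet normal 0.683 -0.368 -0.631
  outer loop
   vertex 3.4 2.2 2.6
   vertex 3.9 0.9 3.9
   vertex 1.0 1.0 0.7
  endloop
 endfacet
 facet normal -0.267 -0.874 0.406
  outer loop
   vertex 1.4 1.2 2.9
   vertex 3.9 0.9 3.9
   vertex 0.0 2.0 3.7
  endloop
 endfacet
 facet normal -0.420 -0.894 0.158
  outer loop
   vertex 1.4 1.2 2.9
   vertex 0.0 2.0 3.7
   vertex 1.0 1.0 0.7
  endloop
 endfacet
 facet normal -0.165 -0.979 0.119
  outer loop
   vertex 1.4 1.2 2.9
   vertex 1.0 1.0 0.7
   vertex 3.9 0.9 3.9
  endloop
 endfacet
 facet normal -0.816 0.408 -0.408
  outer loop
   vertex 1.1 2.9 2.4
   vertex 1.0 1.0 0.7
   vertex 0.0 2.0 3.7
  endloop
 endfacet
 facet normal -0.174 0.872 0.458
  outer loop
   vertex 0.9 2.6 2.9
   vertex 0.0 2.0 3.7
   vertex 2.3 3.3 2.1
  endloop
 endfacet
 facet normal -0.181 0.874 0.452
  outer loop
   vertex 0.9 2.6 2.9
   vertex 1.1 2.9 2.4
   vertex 0.0 2.0 3.7
  endloop
 endfacet
 facet normal -0.178 0.874 0.453
  outer loop
   vertex 0.9 2.6 2.9
   vertex 2.3 3.3 2.1
   vertex 1.1 2.9 2.4
  endloop
 endfacet
 facet normal -0.354 0.915 -0.195
  outer loop
   vertex 1.8 3.0 1.6
   vertex 1.1 2.9 2.4
   vertex 2.3 3.3 2.1
  endloop
 endfacet
 facet normal -0.678 0.510 -0.530
  outer loop
   vertex 1.8 3.0 1.6
   vertex 1.0 1.0 0.7
   vertex 1.1 2.9 2.4
  endloop
 endfacet
 facet normal 0.601 0.258 -0.756
  outer loop
   vertex 1.8 3.0 1.6
   vertex 2.3 3.3 2.1
   vertex 3.4 2.2 2.6
  endloop
 endfacet
 facet normal 0.573 0.135 -0.809
  outer loop
   vertex 1.8 3.0 1.6
   vertex 3.4 2.2 2.6
   vertex 1.0 1.0 0.7
  endloop
 endfacet
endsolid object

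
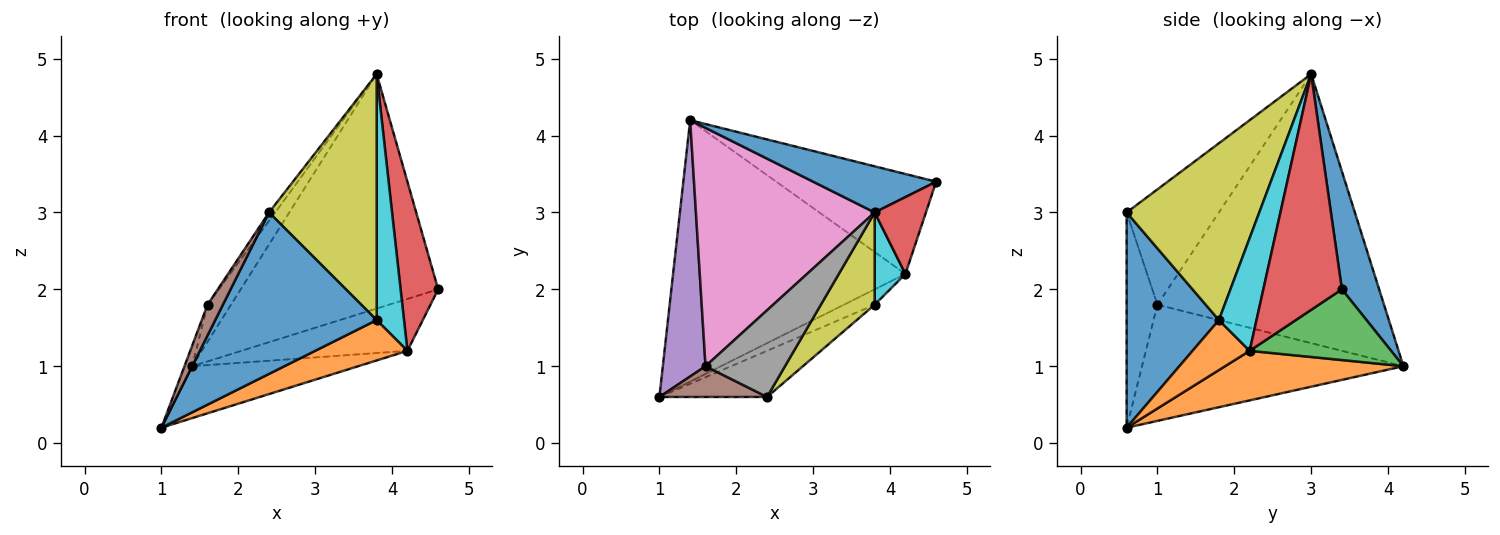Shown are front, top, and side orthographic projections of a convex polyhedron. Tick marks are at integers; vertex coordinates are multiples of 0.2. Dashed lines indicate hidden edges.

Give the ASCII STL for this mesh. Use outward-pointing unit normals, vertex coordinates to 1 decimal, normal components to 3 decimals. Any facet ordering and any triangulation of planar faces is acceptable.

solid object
 facet normal 0.182 0.965 0.190
  outer loop
   vertex 3.8 3.0 4.8
   vertex 4.6 3.4 2.0
   vertex 1.4 4.2 1.0
  endloop
 endfacet
 facet normal 0.205 0.191 -0.960
  outer loop
   vertex 4.2 2.2 1.2
   vertex 1.0 0.6 0.2
   vertex 1.4 4.2 1.0
  endloop
 endfacet
 facet normal 0.365 0.429 -0.826
  outer loop
   vertex 4.2 2.2 1.2
   vertex 1.4 4.2 1.0
   vertex 4.6 3.4 2.0
  endloop
 endfacet
 facet normal 0.885 -0.423 0.192
  outer loop
   vertex 4.2 2.2 1.2
   vertex 4.6 3.4 2.0
   vertex 3.8 3.0 4.8
  endloop
 endfacet
 facet normal -0.938 0.028 0.345
  outer loop
   vertex 1.6 1.0 1.8
   vertex 1.4 4.2 1.0
   vertex 1.0 0.6 0.2
  endloop
 endfacet
 facet normal -0.816 -0.408 0.408
  outer loop
   vertex 1.6 1.0 1.8
   vertex 1.0 0.6 0.2
   vertex 2.4 0.6 3.0
  endloop
 endfacet
 facet normal -0.830 0.086 0.551
  outer loop
   vertex 1.6 1.0 1.8
   vertex 3.8 3.0 4.8
   vertex 1.4 4.2 1.0
  endloop
 endfacet
 facet normal -0.822 0.055 0.566
  outer loop
   vertex 1.6 1.0 1.8
   vertex 2.4 0.6 3.0
   vertex 3.8 3.0 4.8
  endloop
 endfacet
 facet normal 0.756 -0.613 0.230
  outer loop
   vertex 3.8 1.8 1.6
   vertex 3.8 3.0 4.8
   vertex 2.4 0.6 3.0
  endloop
 endfacet
 facet normal 0.790 -0.574 0.215
  outer loop
   vertex 3.8 1.8 1.6
   vertex 4.2 2.2 1.2
   vertex 3.8 3.0 4.8
  endloop
 endfacet
 facet normal 0.482 -0.843 -0.241
  outer loop
   vertex 3.8 1.8 1.6
   vertex 2.4 0.6 3.0
   vertex 1.0 0.6 0.2
  endloop
 endfacet
 facet normal 0.501 -0.809 -0.308
  outer loop
   vertex 3.8 1.8 1.6
   vertex 1.0 0.6 0.2
   vertex 4.2 2.2 1.2
  endloop
 endfacet
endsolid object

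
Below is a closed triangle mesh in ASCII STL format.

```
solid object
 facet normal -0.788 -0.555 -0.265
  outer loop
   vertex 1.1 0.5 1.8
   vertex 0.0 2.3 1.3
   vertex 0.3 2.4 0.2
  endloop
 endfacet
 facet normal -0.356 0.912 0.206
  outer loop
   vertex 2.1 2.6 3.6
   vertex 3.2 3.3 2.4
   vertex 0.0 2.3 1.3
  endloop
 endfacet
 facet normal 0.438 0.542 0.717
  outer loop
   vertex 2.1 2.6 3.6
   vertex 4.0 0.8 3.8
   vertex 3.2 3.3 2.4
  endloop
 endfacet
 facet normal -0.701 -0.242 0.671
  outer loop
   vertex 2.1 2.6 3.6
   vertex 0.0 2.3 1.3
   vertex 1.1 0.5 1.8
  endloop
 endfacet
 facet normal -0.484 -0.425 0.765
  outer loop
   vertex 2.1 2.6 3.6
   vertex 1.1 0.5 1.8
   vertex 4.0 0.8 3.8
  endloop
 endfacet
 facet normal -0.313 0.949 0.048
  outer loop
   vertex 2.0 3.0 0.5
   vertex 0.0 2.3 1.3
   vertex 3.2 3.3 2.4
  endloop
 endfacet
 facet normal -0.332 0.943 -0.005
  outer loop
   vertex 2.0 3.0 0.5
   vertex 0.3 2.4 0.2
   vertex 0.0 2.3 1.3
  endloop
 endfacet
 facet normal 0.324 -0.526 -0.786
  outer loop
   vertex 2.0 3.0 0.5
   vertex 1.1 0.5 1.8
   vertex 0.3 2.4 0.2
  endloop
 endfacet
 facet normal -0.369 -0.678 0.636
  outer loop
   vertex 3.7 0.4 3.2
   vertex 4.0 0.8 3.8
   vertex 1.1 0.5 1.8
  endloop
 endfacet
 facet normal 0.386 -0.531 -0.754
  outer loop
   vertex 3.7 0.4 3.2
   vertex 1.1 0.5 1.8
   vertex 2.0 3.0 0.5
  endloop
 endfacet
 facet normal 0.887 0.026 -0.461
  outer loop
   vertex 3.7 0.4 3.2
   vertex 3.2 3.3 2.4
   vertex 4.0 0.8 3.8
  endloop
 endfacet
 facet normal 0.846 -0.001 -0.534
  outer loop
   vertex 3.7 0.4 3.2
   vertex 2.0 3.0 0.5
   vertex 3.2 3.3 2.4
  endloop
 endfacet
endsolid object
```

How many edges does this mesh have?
18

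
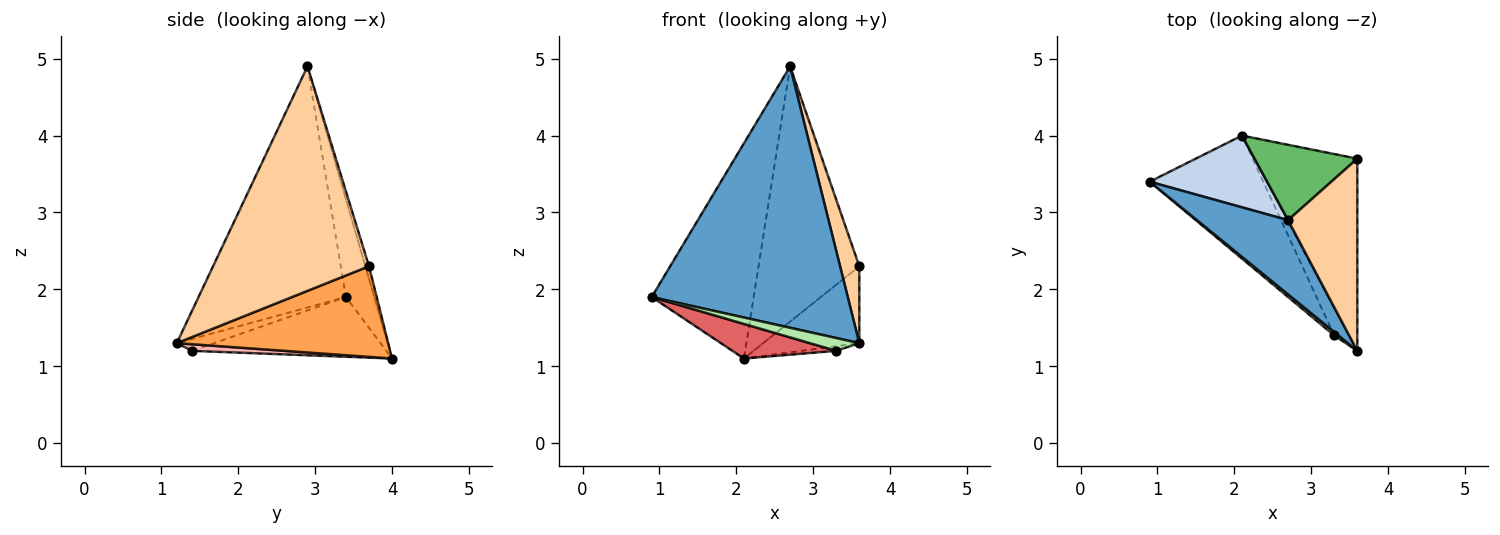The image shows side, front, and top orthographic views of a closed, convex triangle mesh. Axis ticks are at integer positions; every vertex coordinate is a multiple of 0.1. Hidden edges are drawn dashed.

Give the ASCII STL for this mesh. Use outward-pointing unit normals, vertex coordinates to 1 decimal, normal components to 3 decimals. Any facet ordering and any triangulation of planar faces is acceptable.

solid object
 facet normal -0.586 -0.779 0.222
  outer loop
   vertex 2.7 2.9 4.9
   vertex 0.9 3.4 1.9
   vertex 3.6 1.2 1.3
  endloop
 endfacet
 facet normal -0.255 0.917 0.306
  outer loop
   vertex 2.7 2.9 4.9
   vertex 2.1 4.0 1.1
   vertex 0.9 3.4 1.9
  endloop
 endfacet
 facet normal 0.633 0.288 -0.719
  outer loop
   vertex 3.6 3.7 2.3
   vertex 3.6 1.2 1.3
   vertex 2.1 4.0 1.1
  endloop
 endfacet
 facet normal 0.949 -0.117 0.293
  outer loop
   vertex 3.6 3.7 2.3
   vertex 2.7 2.9 4.9
   vertex 3.6 1.2 1.3
  endloop
 endfacet
 facet normal -0.035 0.959 0.283
  outer loop
   vertex 3.6 3.7 2.3
   vertex 2.1 4.0 1.1
   vertex 2.7 2.9 4.9
  endloop
 endfacet
 facet normal -0.590 -0.780 0.208
  outer loop
   vertex 3.3 1.4 1.2
   vertex 3.6 1.2 1.3
   vertex 0.9 3.4 1.9
  endloop
 endfacet
 facet normal -0.452 -0.242 -0.859
  outer loop
   vertex 3.3 1.4 1.2
   vertex 0.9 3.4 1.9
   vertex 2.1 4.0 1.1
  endloop
 endfacet
 facet normal 0.402 0.151 -0.903
  outer loop
   vertex 3.3 1.4 1.2
   vertex 2.1 4.0 1.1
   vertex 3.6 1.2 1.3
  endloop
 endfacet
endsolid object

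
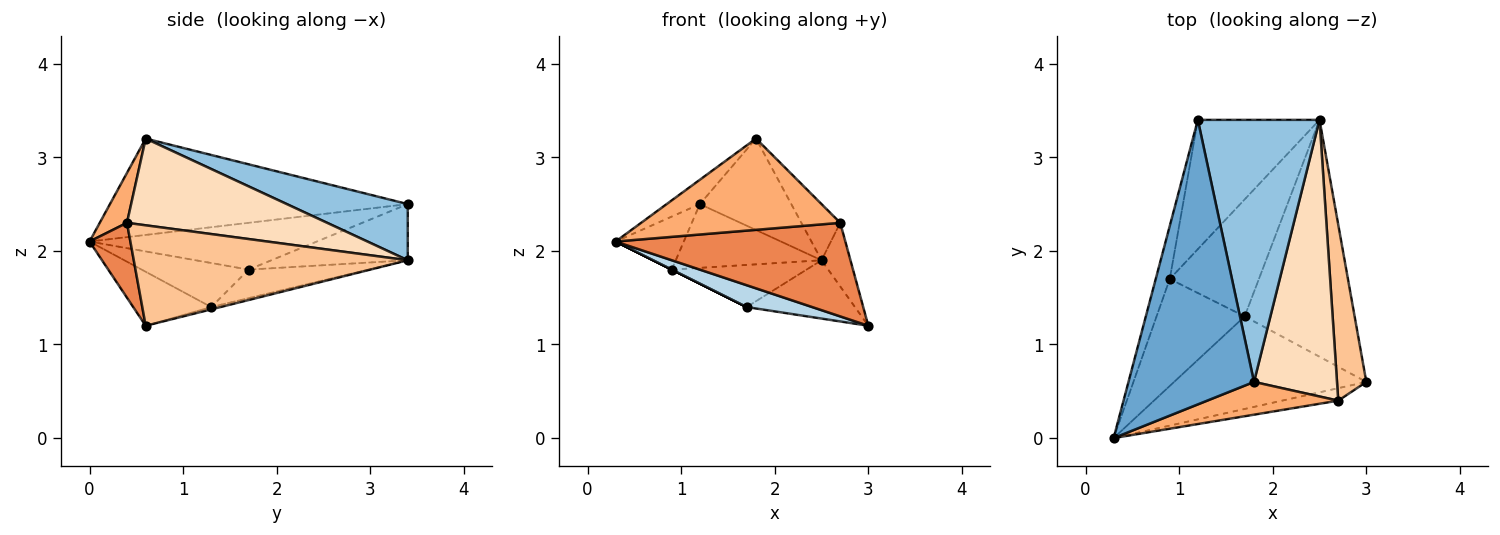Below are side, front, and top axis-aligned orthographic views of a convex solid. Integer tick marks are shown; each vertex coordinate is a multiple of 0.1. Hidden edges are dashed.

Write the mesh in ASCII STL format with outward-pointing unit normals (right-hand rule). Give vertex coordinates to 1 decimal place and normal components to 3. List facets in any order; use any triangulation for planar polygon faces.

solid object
 facet normal -0.607 0.068 0.791
  outer loop
   vertex 1.2 3.4 2.5
   vertex 0.3 0.0 2.1
   vertex 1.8 0.6 3.2
  endloop
 endfacet
 facet normal 0.399 0.302 0.866
  outer loop
   vertex 1.2 3.4 2.5
   vertex 1.8 0.6 3.2
   vertex 2.5 3.4 1.9
  endloop
 endfacet
 facet normal -0.264 -0.222 -0.939
  outer loop
   vertex 1.7 1.3 1.4
   vertex 3.0 0.6 1.2
   vertex 0.3 0.0 2.1
  endloop
 endfacet
 facet normal -0.021 0.239 -0.971
  outer loop
   vertex 1.7 1.3 1.4
   vertex 2.5 3.4 1.9
   vertex 3.0 0.6 1.2
  endloop
 endfacet
 facet normal 0.174 -0.976 -0.130
  outer loop
   vertex 2.7 0.4 2.3
   vertex 0.3 0.0 2.1
   vertex 3.0 0.6 1.2
  endloop
 endfacet
 facet normal 0.128 -0.933 0.335
  outer loop
   vertex 2.7 0.4 2.3
   vertex 1.8 0.6 3.2
   vertex 0.3 0.0 2.1
  endloop
 endfacet
 facet normal 0.955 0.101 0.279
  outer loop
   vertex 2.7 0.4 2.3
   vertex 3.0 0.6 1.2
   vertex 2.5 3.4 1.9
  endloop
 endfacet
 facet normal 0.716 0.139 0.685
  outer loop
   vertex 2.7 0.4 2.3
   vertex 2.5 3.4 1.9
   vertex 1.8 0.6 3.2
  endloop
 endfacet
 facet normal -0.921 0.276 -0.276
  outer loop
   vertex 0.9 1.7 1.8
   vertex 0.3 0.0 2.1
   vertex 1.2 3.4 2.5
  endloop
 endfacet
 facet normal -0.447 0.000 -0.894
  outer loop
   vertex 0.9 1.7 1.8
   vertex 1.7 1.3 1.4
   vertex 0.3 0.0 2.1
  endloop
 endfacet
 facet normal -0.382 0.409 -0.829
  outer loop
   vertex 0.9 1.7 1.8
   vertex 1.2 3.4 2.5
   vertex 2.5 3.4 1.9
  endloop
 endfacet
 facet normal -0.288 0.324 -0.901
  outer loop
   vertex 0.9 1.7 1.8
   vertex 2.5 3.4 1.9
   vertex 1.7 1.3 1.4
  endloop
 endfacet
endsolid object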